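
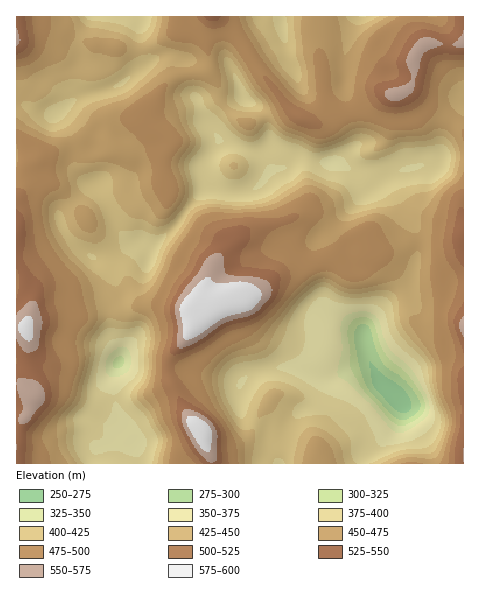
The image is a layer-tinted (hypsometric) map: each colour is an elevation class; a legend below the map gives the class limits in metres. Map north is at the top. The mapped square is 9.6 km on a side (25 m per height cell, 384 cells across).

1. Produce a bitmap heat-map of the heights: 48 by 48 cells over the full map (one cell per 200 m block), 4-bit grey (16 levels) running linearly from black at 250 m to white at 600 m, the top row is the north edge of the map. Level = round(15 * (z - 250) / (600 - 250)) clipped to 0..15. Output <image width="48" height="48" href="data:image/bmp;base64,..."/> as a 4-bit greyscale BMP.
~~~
<image width="48" height="48" href="data:image/bmp;base64,Qk32BAAAAAAAAHYAAAAoAAAAMAAAADAAAAABAAQAAAAAAIAEAAATCwAAEwsAABAAAAAAAAAAAAAAABEREQAiIiIAMzMzAERERABVVVUAZmZmAHd3dwCIiIgAmZmZAKqqqgC7u7sAzMzMAN3d3QDu7u4A////AMuqmHZmZVVoqrzdupd2Z4mZh2ZniZmZvduqmGVVVVVnmr3tupd3d4mZh2ZWZ3d5vNupl2VVVVVnm87tuoh3d4mYd2ZVVVZorMuph2ZVVVVoq9/tuYd3d3iHdmZVRFVnnN26l2ZVVVZ5rO7sl3d3d3d3ZmVUMzRWm93LmHZlVWaJvN3KhmeHd2ZmZlVDISNXm93cuYZlVmiavMupdmeId2ZmZVUyERNYrN7cupdlVniavLqoZWZ4h3ZlVVMhESNpvN3cupdVVWeby6qYZVZ3dmVVVEIREjV5vN3MupdlRFabu6qYZlVmZVVVRDIRI0V5vMzMuqhkM1aLuqqpdmZlVVVVRCESNFZ5q83MuqhlQ1aKu7qpmHd2ZVVVVCEjRVeKq93bqqh1VFaKzcy6qZiHZlVVVCEkVniaq+7bqqh2VVaKve3LqqmHdlVVUyE0V4mqvO7cuqmHZmaKvf/ty7qYdlVVUyI1Z5mqve7cuqqYeIiavf/+3cyphmVVVDNFaJmavd7cuqqYiJmqzv///u3Ll2VVVVVVeImavM3LuqmYiImqve////7cqXZVZmZmeImaq8zLuqmIiIiavO7v//7tupdmeIh3iImqq8zLuqmIeIeJq97u7u7dy6mImamZiImqq8y7qph3d3d5q83t3MzMu6qpqqqpmYmqq8y7qYd3d3Zoqrzd3My7uqqqqqqqmYmqvMu6mHd3dmZnmrvN3Mu6qqqqqqqqqZmqvMuqmHd3dmZmiqvMzMu6qqmaqqqqmZmqvMuph4iIdmZmeKu8zMy7qqmZqqqqmZmqvMupeImYd3d4d5q7zMy7u6qZmaqpmImqvMupeJmXd4iJh4mqqru7u7qpmImZiImavMupiJmHeIiZqHiIiIiZqqqph3d4iIiavLupmYh3eIiaqXZmZmZniaqph2Zmd4iKu7qqqYd3iImqqYZVZlVWeJmYdmVWZ3d4q6qqqYd3iImqqXZWZmZVZnh2ZlVVZmZniqqqmYiIiJmqqXZWd3ZVVmZlVVZmVVVWeaq6qZmZmZmqqXZWd3ZVVWZVVWZmZlVWaKqqqZmZqqqqqYZmZmZVZmZ2Zmd3dmZmeKqpmZmZqaqqqpdlVmZmZ3iZh2d4iHd3eamYiJmZmaqqqodlZ4h2iZqqmYiJmZmImZh3d4mZqqqqqXZmeJmImru6qpmqqqqZmYd2ZniZqqqqmHZniIiJq7uqqqqru6qpmYd3ZneImaqqmHZ3h2aJu6qqqqq8zLupmIiHd3d3eJmqmHZ4hmeaupmqmavN3dypiIiId3d3d3iamIiJhnmrqYmqmavM3dy6mJmIiIiId3eJmZmZhoq6l4mqmau7zNy6mamZiIiIh3d4mZmZd5qph4mqmaq7vN26qrqpmIiIiId4iImZiKqYd4mqmZqrvN3Lu8upmYiZmYiImZmpmqqHd4mpmZqrvN3d3dyqmZmZmHeJqqqqqqmHZ4mZmJmqu83d3duqmYiId2Z5qqqrqqh3Z5mZmImaq7zLzduqmYdmZmZoqqvMupd2Z4mZmHeJqruqvA=="/>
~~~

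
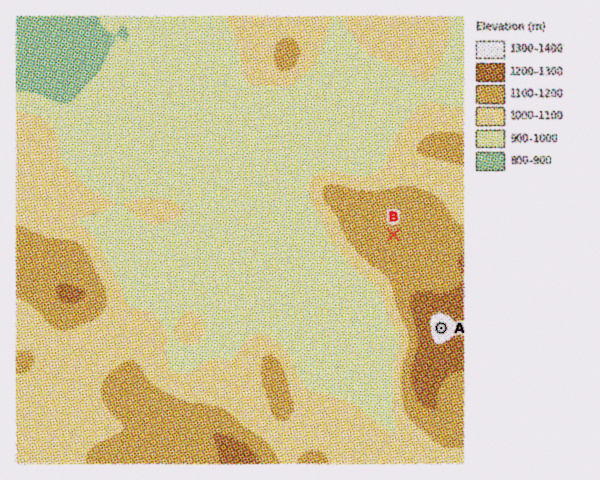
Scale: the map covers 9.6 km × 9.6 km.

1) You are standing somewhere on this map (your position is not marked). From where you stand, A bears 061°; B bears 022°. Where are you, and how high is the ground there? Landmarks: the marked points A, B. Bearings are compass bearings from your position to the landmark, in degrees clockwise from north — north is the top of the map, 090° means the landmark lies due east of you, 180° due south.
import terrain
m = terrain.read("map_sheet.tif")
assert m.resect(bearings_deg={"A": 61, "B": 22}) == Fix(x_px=331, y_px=389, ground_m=960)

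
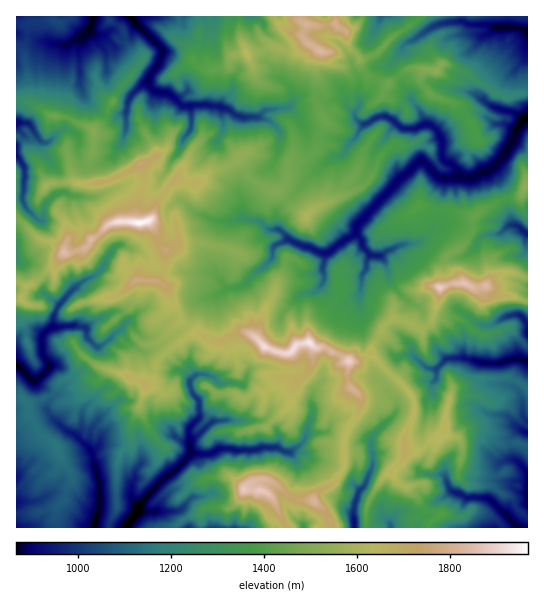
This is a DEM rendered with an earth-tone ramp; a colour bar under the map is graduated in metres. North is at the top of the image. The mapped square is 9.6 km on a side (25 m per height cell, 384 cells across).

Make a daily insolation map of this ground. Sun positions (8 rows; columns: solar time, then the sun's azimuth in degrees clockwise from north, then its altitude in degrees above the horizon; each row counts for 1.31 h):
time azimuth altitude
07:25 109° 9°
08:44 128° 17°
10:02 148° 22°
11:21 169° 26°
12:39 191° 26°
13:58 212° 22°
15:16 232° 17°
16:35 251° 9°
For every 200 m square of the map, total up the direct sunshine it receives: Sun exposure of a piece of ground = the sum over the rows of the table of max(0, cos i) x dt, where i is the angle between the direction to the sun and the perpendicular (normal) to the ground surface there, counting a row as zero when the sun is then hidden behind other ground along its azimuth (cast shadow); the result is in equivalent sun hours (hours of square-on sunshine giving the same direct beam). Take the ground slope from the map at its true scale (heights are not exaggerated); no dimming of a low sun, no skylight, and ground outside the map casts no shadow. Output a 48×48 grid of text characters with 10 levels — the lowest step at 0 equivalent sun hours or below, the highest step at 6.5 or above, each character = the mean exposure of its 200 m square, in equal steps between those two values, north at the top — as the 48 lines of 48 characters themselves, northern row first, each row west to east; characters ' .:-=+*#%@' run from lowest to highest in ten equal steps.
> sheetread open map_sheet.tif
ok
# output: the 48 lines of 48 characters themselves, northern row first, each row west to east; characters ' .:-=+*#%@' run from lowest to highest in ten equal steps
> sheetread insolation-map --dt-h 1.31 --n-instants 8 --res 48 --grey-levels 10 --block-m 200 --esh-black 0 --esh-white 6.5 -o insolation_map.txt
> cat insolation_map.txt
--===*=-+: :: .::.:-.  =:=+:.::.=.   +%+--=*###%
+*#%#+==+=. .+. ::::: ..#+=*###++  .#=  :-::...-
:--++::.:=.  :*-:::--..-.##= .=*: :#.  : .:  .-=
=::....  .:....=::.=-+=*#*%@#*+*.-#: .. .-. ::--
=::...:. ..== .=*=:+#%++%%%@@@*+#*=  . .=: ::--.
:... .:: ::*..*%@####*#**##%#%@**- .**%%*+=::-. 
.      : :*: :+##%@%###+-+#**+***+=+#%=+****:.  
.      ..-.     .###*#%@@#*++++**=+++*#=. .-+++#
#+.     ++ .        -%%+=:=+=--+-%@@==@@%+-::=%%
%%#++.  :  :            :.-++=+:=: :#+=#%#-----=
..##+*+-.  -   : ..     .=-=+*=:  :    :**+=.::.
: :::.++-  :. :  --    ..--==+*..+.  .-.-**==-.:
=  -=:--. . . - -= ..:-+:-=-+#-.--:##@*--%@@+...
:= :+.:.   .=#  =.  =*#*-==+*: -=-*%#:-:.=*=. . 
 -. :     =%*=.-. =+#*+--==+-:--==#-.         ::
 -::=-:-+#*++.=*-++***=::=+-:--==#=.          :-
 -*=-*#*-..::.*####**+++++-::::+%+.  ..       :*
 --.    .    -=-*#****+*#=:.:+%@*.  .--     .+%%
   = ..:.    -.--+*##*###*==%%%*: .:=++++=-+#%##
+  .:  .=##*%+:-----  .=*#%%#%#: .-+**+++=+++=:-
#= .:..-@@@@%+:=-:...-=...#@#*- .+****=-::==:  .
**#=:.=%*--#*+:+++=-.:.-   .=.   **-::::...    .
+*++%%@#:: .+##%*+***++:.-.    .    :::.     .: 
 .=#@@%-.=:..=***+*++#= .=*+..-:.  :::.         
  +#*=: -=-:...-===+*- :.==- .=- .....      .=*+
+#=#:    :*@@%+*+++-: ::=++- .-- :. -=#+#@#+*=-=
+. -. .=+%@%###==-:..  :+-   .-. ::.-#*%%@@@%%%+
@@%--%@@%#%*-=*-...... -:  . ... ..-..=#*+%@@@%%
%@%:*=+=:+===*+=.  ..  .   ..     .+-:-#++=#+  -
#=-    :*::-#++=-.  --            +*%*#%%#*::=#+
*-:==:   .:=-+=+%#++#%*   :-     .*++**#*%#%%@%=
#+.#%*   . .=-*%**##*#%@+=%@@*.  -=+=-*=+==*%%#*
*#:-*#%:  :.:+##*@@%#*%%@@%*****+*-   ::       .
 -. .*=#%+: .=:::.:*%+=-:--#+*#**=+:::        . 
   =*+###@@*==.- :   .-+*+*#===::-=*:.  .:--==+-
- .+=*##+*%#@#*+.+**=:*+**#*=+#%===+*-  :*=-::=+
*=+*####%=-+#@@#=-@%@%***++=+*###*+=+=  =+=+**++
+=:+#+*#*##@#@@%=-+=++*+*##-=**=%*+:-= .==-:-+*+
*+:.-#*+#**%*===.: . .-+#%*:*+-*#+..-+ :+.-====+
+++: .++++**%: :::+**#+*-#=..:=*=:--=-:=#=+*++: 
***+=-:==-**%*=..=.        :+++=..++=-+#@#***##*
****+=-=++#**##:            :==+-.:-#@*%*+*++++*
*=++*=:-++*=+*-.  ..         .=*- :+#=+*=*#+-.-=
=++#+++:+*+=#-.-=+*#-.:-.    .*-..##: .:-#++=**+
**#*+*+-+*=*=:=-#*=***+-=:  -#*. =%@%#%*.:*##=-+
+=--++*-=+==-***:  .#@@@+***--+:.#*%%%+.    :##=
-=++**+==#+::.:.=#@%@%@%#=#%%-::-*##+*+:-.=*--*=
##*++**=+#=: .:*@@@@@@%%%-=+++--++=***+%@@@%%==%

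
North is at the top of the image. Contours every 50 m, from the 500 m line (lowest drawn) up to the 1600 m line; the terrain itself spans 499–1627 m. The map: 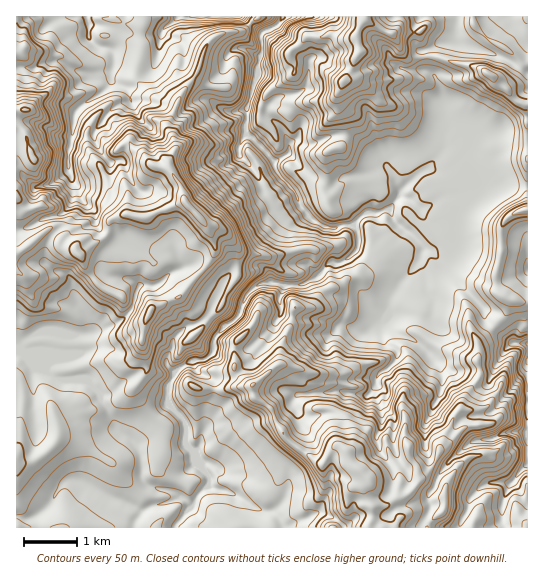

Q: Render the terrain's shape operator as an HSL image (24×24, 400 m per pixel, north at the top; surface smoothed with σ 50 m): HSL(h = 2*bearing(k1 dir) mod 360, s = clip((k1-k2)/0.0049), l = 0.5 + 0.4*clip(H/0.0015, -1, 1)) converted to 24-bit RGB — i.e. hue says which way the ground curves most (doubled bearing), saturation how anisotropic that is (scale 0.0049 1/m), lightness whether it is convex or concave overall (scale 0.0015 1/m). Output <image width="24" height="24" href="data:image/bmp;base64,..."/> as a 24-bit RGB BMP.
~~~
<image width="24" height="24" href="data:image/bmp;base64,Qk32BgAAAAAAADYAAAAoAAAAGAAAABgAAAABABgAAAAAAMAGAAATCwAAEwsAAAAAAAAAAAAAe5lUZX6PmJGIgXiKgn+LX3CHq554OXq3p1uXi52UgYWak3Jbhlh7RZVulrkdqTUVr85vTJ9SulB+4DBjHKl5zpFqLD9vm8OEkJV4V3htho12f21sfGVbbZ1rg5JFjFA3NaVjlWlKh0FQo4eEXn+EkFuSJUOJ1MCXjr95TFWcyZhgHFdu37yCF2hPVjvX2n5goYWEeoFwXGtVeWRojaGRVXOPqniLdLKgj06pVV+fb5CQi4RzgGNzSiZDUOaaj8V/sMy9VEuhv4llE3nT9p2vXzdofoUnAYwwaHuqvouub3ySeaKjhp6dfFaKmJ2GeKtvbDN1l593eHptinVnhylOpfr62W7cotK9RreLhhOJw/Cr9xTOAKZTgWP36dX2GCzWk1+EmoNmhoCdhIlza1tYf3FlgI54W0DBqTyAlYR4dnmNfz2J0PvcMx5Dd8J+sJ5puzzMDQio7fitFTGR7Y+tugDwQboAAB9igVuNjrCDi3CMlnyZl1iXeZFrVr5tWg5BjLVoW3hdkD9dZeOVYsVBU0CsiNe8gsOyvEWZPRFy9vXVBR0u58O6Pq7G7oScIguiYHWRg6J1hGVhg1lvhW9hyp2Pjp9LFC6/1OPzZy7DibPh6d6FWCsrWIYsX3odlp4NC1dLL4q+6tyzIxqTRbdW1XU4+IJLDwChjGtxgnZrfm6VfmOWjomqo3FMht9wAF8eLDMAnivPc+JQ1UKpwrPnmsrelXvYuJXYt2PqA6F40K17VC9TZjMz5+2fB6t8lAydfoFwe32HdXeFW36Dj0l246KTWr/JJQ7/l+2ZAh8x7MePKGdX2cdtbXxHJ2hGh4hHbWdAmjNvr307S1+lRHOj6eWbPSqRmSwAiWtLXWtFe49fYnVVMHhZ3nSv03RlI3BY6qduAEgal9wA481f4KAJlkwoVmwkaXY6XnlgYXRejaVyfV9iRz96q+OJy06LdGHEoshhUpmtXHCNgD9XbcpsBZuK99Tm3o7bRpGB5a26AC8z9OPXACHo5tb1v5fbXHCoaV59bXuAf4p+eXSBVJeOqSM8u5hRj5/Ol8/UeH3AViJceNmTXrtldB1CXYAooaVW2HifOHBf7ZiqADMChnkAHn8A1kk7xHTKeoWjbnt/dYR8d3mDYYiFZlCtvdGOToJlpaVFaSBBXXvLcM+Pd3aSgYWjj4qiWXmNl1Fc1ZJPntNUV0D8e8DzuCN7EKskDmoOuHF6in+Ib4ODhnR5cX54TGFq3bqZXUh8rnPMWHLRiMW0rXTKn1dtdmZYcINUdWJ1gj9ZsuqLpeXXQ110WEV1oLLbqX3gzoLspr02gZWWj1WAdJB1e36AUU9v29SEXE9ujb8sB84ARNLCSxJn6KLJoa7fx5fcXDZp0/jkrtTel16IWkFofZplQwsgxF4POqgJHJgelTJBfauHhnqBfX6AV3eFdofe7p/yFty9+dLeLB9xcyZdc5lOrKA/Z1k5uO+PdsOWhVZUr1dwWUB5fsNtUhNmqsqajm+JiXy1T6eomnBifYd8f4F+dH54P21HiLUxxg0zGIgLIAYtiLpwXNewyCaKXXawzvfKNDlslWBQrl+02sdGdwB6WMPBuK5TW39Ia4N+jWqHbJB7h4N2gn9/f31/eHJ8yXlMjdmov7fgBA0xsuyp+ACoT9/ChqHg97GuSWoxWM82ARtfsABDAK4xtE7G58PiodDISF9jc3dpgoRyd4OCgIJ+fXyAbGyCwNl7ktxxkzojBRo/ve8yOpuK1Oy0MQcX3faT6DHb11ezBQBY4VZL1ChPI3qB1b8ZoXswdUeTb3tYY6Noa32AfH+Afnp6ZXZn06lM9K3iT9OkCgwpsNtRH+FhTg0WWeVR87A2yy+/cy4TABgz5LKRkHK6VzGW3Jl9jcaEgiuNrtvUfaW9WV15fXJ4eF5dYjc9juVxqqNP+a/iOGnUL62dp4o5NT+SYJKu57KyriGmi5LahczaACDZxypCGIlNvEmv5sHEcdC9oag+iUU7UUyNkkx1hkRei9qzb+LMaIQoWI8foCxnaF6RXGWEpaV6O15bW5VH7aiaKFxf6cnAAgwx3c2YIlGzScS/5qiUkrg5cR1s0pAffSx+ar3jyun5nMjthyhEstLhiFTMcmWYhUh0kmVXj5t/MnifqGBp5ZuSvjdGn6MHACpk7djx2j2aL4V1m9Rp5aqPyAh9ILnHKsyEeXY7UTkcr8knVoKstYEvOWxSoplvSTesiYy6oHORL88vDclhKoUP/1gS/4rvFQz/ADUewfIv4g2txjJS7oJmaPTXLRjR3ly3SUV7j9aHfV9ejXCC"/>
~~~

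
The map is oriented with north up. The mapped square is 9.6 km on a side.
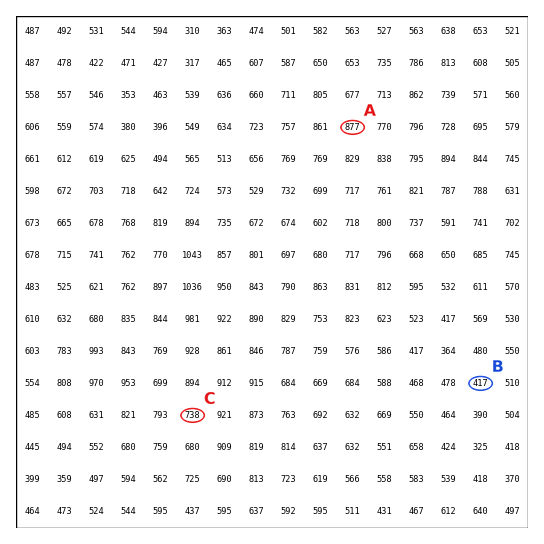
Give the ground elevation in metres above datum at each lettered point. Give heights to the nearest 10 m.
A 880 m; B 420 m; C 740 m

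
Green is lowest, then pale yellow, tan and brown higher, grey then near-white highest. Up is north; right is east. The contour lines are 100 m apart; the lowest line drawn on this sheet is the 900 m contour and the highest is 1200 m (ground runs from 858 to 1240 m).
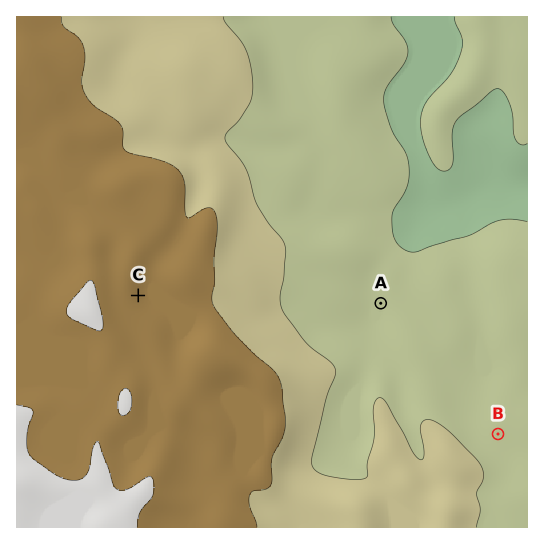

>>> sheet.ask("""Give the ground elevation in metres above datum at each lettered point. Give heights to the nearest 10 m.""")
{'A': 930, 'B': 950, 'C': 1140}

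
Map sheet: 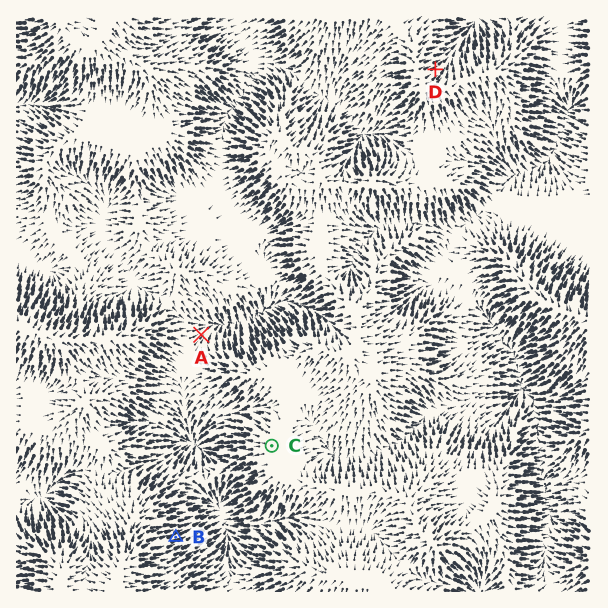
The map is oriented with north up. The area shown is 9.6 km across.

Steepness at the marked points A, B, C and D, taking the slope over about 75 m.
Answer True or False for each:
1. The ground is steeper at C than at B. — False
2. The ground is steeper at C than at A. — False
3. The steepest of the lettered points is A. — False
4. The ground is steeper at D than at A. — True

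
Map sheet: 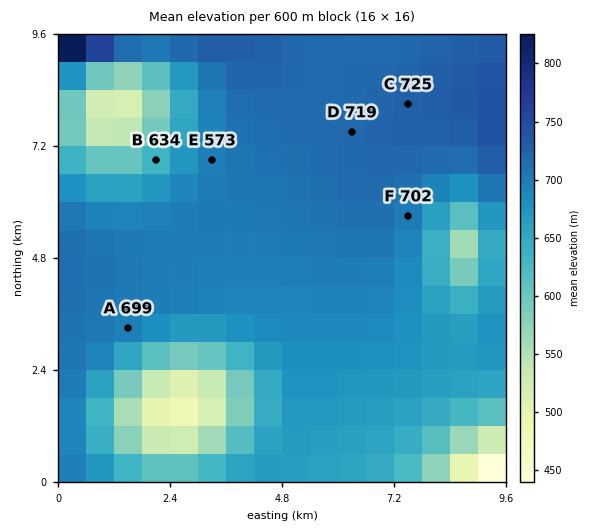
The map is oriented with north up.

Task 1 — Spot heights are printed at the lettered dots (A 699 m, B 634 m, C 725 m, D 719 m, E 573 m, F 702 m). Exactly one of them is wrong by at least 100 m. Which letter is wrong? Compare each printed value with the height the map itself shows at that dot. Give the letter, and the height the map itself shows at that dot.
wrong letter E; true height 698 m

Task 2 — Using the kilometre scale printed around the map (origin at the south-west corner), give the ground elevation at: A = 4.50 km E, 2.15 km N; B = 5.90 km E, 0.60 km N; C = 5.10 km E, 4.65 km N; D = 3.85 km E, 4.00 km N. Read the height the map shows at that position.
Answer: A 650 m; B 660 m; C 700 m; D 695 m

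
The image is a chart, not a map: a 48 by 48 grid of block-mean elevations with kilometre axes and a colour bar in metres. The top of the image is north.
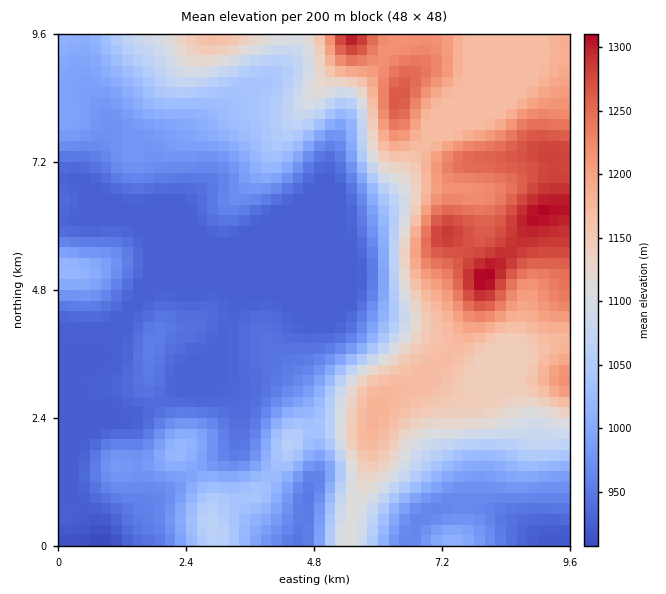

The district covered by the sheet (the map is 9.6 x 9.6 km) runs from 900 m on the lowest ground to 1310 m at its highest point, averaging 1050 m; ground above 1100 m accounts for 30.2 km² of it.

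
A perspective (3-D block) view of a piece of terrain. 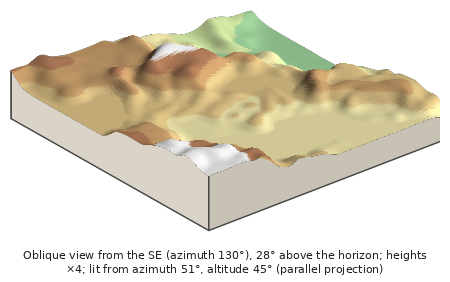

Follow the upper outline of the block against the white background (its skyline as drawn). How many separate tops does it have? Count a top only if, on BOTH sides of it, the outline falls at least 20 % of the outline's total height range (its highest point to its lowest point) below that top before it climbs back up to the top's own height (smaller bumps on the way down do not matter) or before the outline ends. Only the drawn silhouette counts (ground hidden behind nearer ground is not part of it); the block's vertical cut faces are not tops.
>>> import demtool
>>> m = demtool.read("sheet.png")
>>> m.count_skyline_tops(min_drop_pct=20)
1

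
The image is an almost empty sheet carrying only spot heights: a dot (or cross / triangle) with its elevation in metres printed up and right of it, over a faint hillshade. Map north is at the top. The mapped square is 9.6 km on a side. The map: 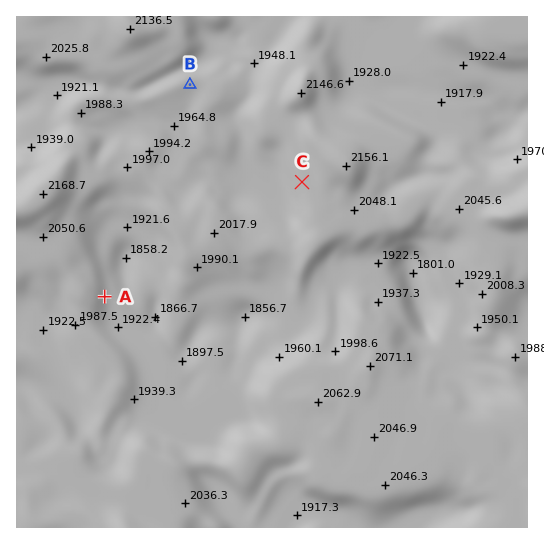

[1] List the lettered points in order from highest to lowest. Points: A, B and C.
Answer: C B A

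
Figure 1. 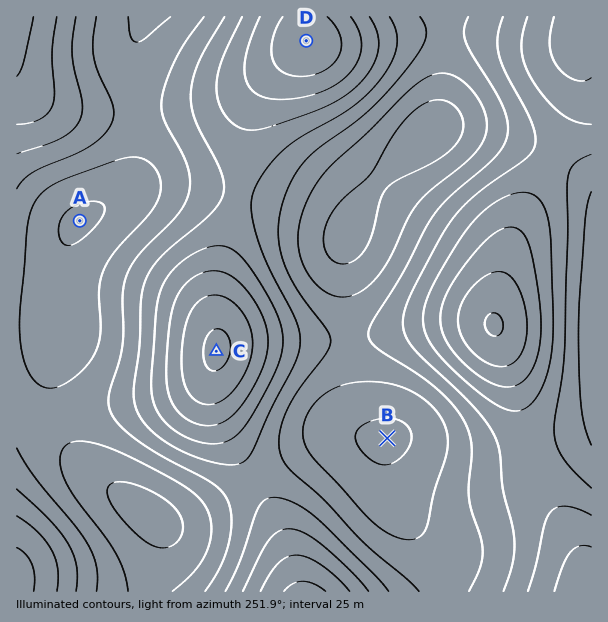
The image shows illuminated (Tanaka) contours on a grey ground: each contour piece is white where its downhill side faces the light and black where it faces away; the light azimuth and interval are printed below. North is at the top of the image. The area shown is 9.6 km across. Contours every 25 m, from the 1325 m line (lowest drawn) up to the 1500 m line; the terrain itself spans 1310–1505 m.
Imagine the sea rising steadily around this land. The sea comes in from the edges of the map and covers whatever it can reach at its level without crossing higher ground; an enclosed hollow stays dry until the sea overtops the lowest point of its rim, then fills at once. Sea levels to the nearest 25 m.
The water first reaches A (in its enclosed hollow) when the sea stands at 1350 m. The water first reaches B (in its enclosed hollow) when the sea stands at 1375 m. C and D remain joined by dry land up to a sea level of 1400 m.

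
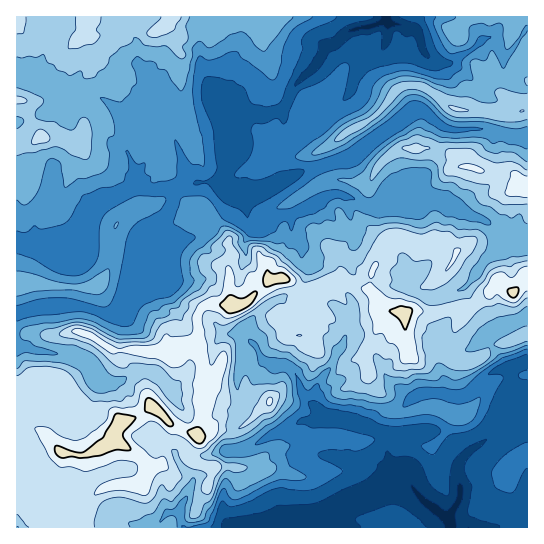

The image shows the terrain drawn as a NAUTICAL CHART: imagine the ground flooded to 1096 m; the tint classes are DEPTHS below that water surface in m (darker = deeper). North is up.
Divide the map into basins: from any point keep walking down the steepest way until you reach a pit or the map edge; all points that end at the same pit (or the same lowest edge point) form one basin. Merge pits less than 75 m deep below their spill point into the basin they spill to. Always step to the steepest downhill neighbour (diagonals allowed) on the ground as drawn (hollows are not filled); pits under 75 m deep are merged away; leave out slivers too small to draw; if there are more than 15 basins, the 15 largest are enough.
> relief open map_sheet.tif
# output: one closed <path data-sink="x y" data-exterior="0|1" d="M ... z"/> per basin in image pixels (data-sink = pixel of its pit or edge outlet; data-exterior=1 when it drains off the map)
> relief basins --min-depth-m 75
<path data-sink="386 21" data-exterior="0" d="M527 16l-510 0-1 414 6 1 7-3 9 1 7 4 17 20 24 2 23-11 6-6 1-9 5-6 16-6 16-10 16 16 28 13 4-14-1-43 3-9 0-13-7-12 3-11 0-23 8-7 35 1 5-2 23-23 15-1 22 10 16-1 11-9 12 1 25 11 12 20 19 2 8-2 27 1 12-4 14 0 3 3 23-16 9-12 16 9 9-11 5-2z"/><path data-sink="447 518" data-exterior="0" d="M341 279l-7 0-8 8-8 2-16-1-13-8-14-1-5 1-23 23-5 2-35-1-5 3-5 8 2 19-3 8 7 15 0 13-3 9 1 43-4 13-24-10-20-18-16 10-16 6-5 6-1 9 10 9 13 6 15 16-11 16-29 0-18 8-6 8-4 10-1 16 443 1 1-247-5 0-9 11-16-9-9 12-23 16-3-3-14 0-12 4-27-1-8 2-19-2-12-20z"/><path data-sink="17 527" data-exterior="1" d="M34 428l-18 3 1 97 66 0 1-13 4-12 7-10 18-8 29 0 11-16-15-16-13-6-10-8-29 16-24-2-19-21z"/>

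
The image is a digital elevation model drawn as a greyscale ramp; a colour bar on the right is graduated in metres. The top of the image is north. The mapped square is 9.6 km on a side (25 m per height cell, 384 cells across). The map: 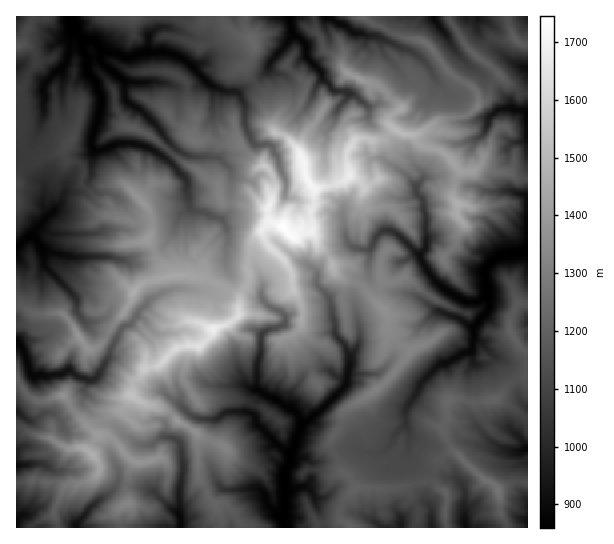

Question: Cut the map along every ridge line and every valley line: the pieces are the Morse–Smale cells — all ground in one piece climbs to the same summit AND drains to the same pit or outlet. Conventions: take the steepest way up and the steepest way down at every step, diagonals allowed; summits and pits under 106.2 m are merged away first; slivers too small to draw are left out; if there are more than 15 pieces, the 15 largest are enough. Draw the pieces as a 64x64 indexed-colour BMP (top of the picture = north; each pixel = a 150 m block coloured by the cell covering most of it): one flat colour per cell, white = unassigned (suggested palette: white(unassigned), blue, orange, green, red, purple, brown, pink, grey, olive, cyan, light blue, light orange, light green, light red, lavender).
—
<image width="64" height="64" href="data:image/bmp;base64,Qk12CAAAAAAAAHYAAAAoAAAAQAAAAEAAAAABAAQAAAAAAAAIAAATCwAAEwsAABAAAAAAAAAA////ALR3HwAOf/8ALKAsACgn1gC9Z5QAS1aMAMJ34wB/f38AIr28AM++FwDox64AeLv/AIrfmACWmP8A1bDFAAAAAAAAAA3d3d3d3d0zMzMzMzMzMAAAAAAAAAAAAAAAAAAAAAAADd3d3d3d3TMzMzMzMzMAAAAAAAAAAAAAAAAAAAAAAAAN3d3Q3d3TMzMzMzMzMzAAAAAAAAAAAAAAAAAAAAAAAADd3QDd3TMzMzMzMzMzMAAAAAAAAAAAAAAAAAAAAAAAAN3QAN3dMzMzMzMzMzMzAAAAAAAAAAAAAAAAAAAAAAAAAAAADdMzMzMzMzMzMzMiIiIiAAAAAAC7AAAAAAAAAAAAAAAN0zMzMzMzMzMzMiIiIiIiAAAAu7u7AAAAAAAAAAAAAA3TMzMzMzMzMzMyIiIiIiYAAAu7u7sAAAAAAAAAAAAADdMzMzMzMzMzMyIiIiImZmAAu7u7uwAAAAAAAAAAAAAN0zMzMzMzMzMzIiIiIiZmZgu7u7u7AAAAAAAAAA3QAN3TMzMzMzMzMzIiIiIiJmZmu7u7AAsAAAAAAAAA3d3d3dMzMzMzMzMzMyIiIiImZma7u7AACwAAAAAAAADd3d3dMzMzMzMzMzMzIiIiIiZma7u7AAu7AAAAAAAAANAADTMzMzMzMzMzMzMyIiIiJmZmu7u7u7sAAAAAD/8AAAAIMzMzMzMzMzMzMzIiIiImZma7u7u7uwAAAAn///8AiIiDMzMzMzMzMzMzMyIiIiZmZru7u7u7AJmQmZ///wiIiIMzMzMzMzMzMzMzMyIiImZmZmZmu7sJmZmZn///+IiIiDMzMzgzMzMzMzMzMiIiZmZmZmZru5mZmZmf///4iIiIiIiIiDMzMzMzMzMzIiImZmZmZmZrmZmZmZn///+IiIiIiIiIMzMzMzMzMzMyIiJmZmZmZmaZmZmZmZ////+IiIiIiIgzMzMzMzMzMzMiIiZmZmZmZpmZmZmZmf////iIiIiIiDMzMzMzMzMzMzIiIiZiImZmmZmZmZSZ////7oiIiIiIgzMzMzMzMzMzMiIiIiImZmCZmZmZREmf//7u7u6IiIiDMzMzMzMzMzMiIiIiImZmAJmZmZlERJ//7u7u7uiIiIMzMzMzMzMzMiIiIiImZmYAmZmZlEREmf7u7u7u7oiIiIMzMzMzMzMiIiIiIiJmZgCZmZlERERJHu7u7u7u7oiIgzMzMzMzMyIiIiIiImZmAJREREREREQR7u7u7u7uiIgzMzMzMzMzIiIiIiIiJmYARERERERERBEe7u7u7u6IgzMzMzMzMzIiIiIiIiImZmZEREREREREQREe7u7u7oiDMzMzMzMzIiIiIiIiIiZmZkREREREREREERERERHu4zMzMzMzMzIiIiIiIiIiJmZmREREREREREREQRERERETMzMzMzMiIiIiIiIiIiImZmZERERERERERERBERERERMzMzMzMyIiIiIiIiIiIiZmZkRERERERERERBEREREREzMzMzMyIiIiIiIiIiIiImZmRERERERERERBERERERETMzMzMzIiIiIiIiIiIiIiIiZEREREREREREEREREREREzMzMzIiIiIiIiIiIiIiIiIkREREREREREQRERERERERMzMzIiIiIiIiIiIiIiIiIiRERERERERERBEREREREREzEREiIiIiIiIiIiIiIiIiJEREREREREERERERERERERERESIiIiIiIiIiIiIiIiIkRERERERBERERERERERERERERIiIiIiIiIiIiIiIiIiREREREREEREREREREREREREREiIiIiIiIiIiIiIiIiJERERERBERERERERERERERERESIiIiIiIiIiIiIiIiIkRERERBERERERERERERERERERUiIiIiIiIiIiIiIiIiRERERBERERERERERERERERERVVVSIiIiIiIiIiIiIiIUREREERERERERERERERERERFVVVUiIiIiIiIiIiIqqhREREQREREREREREREREREREVVVUiIiIiIiIiqqqqqqERFEERERERERERERERERERERVVVSIiIiIiIiqqqqqqoRERERERERERERERERERERERVVVVUiIiIiIqqqqqqqqhERERERERERERERERERERERVVVVVSIiIiKqqqqqqqqqEREREREREREREREREREREVVVVVVVVVVSd3qqqqqqqqoRERERERERERERERERERERVVVVVVVVVVd3d6qqqqqqqhERERERERERERERERERERFVVVVVVVVVV3d3d3eqqqqqERERERERERERERERERERFVVVVVVVVVVVd3d3d3qqqqoREREREREREREREREREREVVVVVVVVVVVd3d3d3d6qqqhERERERERERERERERERERVVVVVVVVVVd3d3d3dwCqqgERERERERERERERERzMzBVVVVVVVVVVd3d3d3dwAAqgARERERERERERERERzMzMAFVVVVVVV3d3d3d3dwAAAAABERERERERERERERzMzMwABVVVVVV3d3d3d3dwAAAAAAERERERERERERERzMzMzAAFVVVVV3d3d3d3dwAAAAAAARERERERERERHMzMzMzMwABVVVV3d3d3d3dwAAAAAAAAERERERERERHMzMzMzMzAAAVVV3d3d3d3dwAAAAAAAAAREREREREREczMzMzMzAAABVVXd3d3d3AAAAAAAAAAAAERERERERERHMzMzMzMAAAFVXd3d3dwAAAAAAAAAAAAAREREREREREczMzMzMwAAAVVd3d3cAAAAAAAAAAAAA"/>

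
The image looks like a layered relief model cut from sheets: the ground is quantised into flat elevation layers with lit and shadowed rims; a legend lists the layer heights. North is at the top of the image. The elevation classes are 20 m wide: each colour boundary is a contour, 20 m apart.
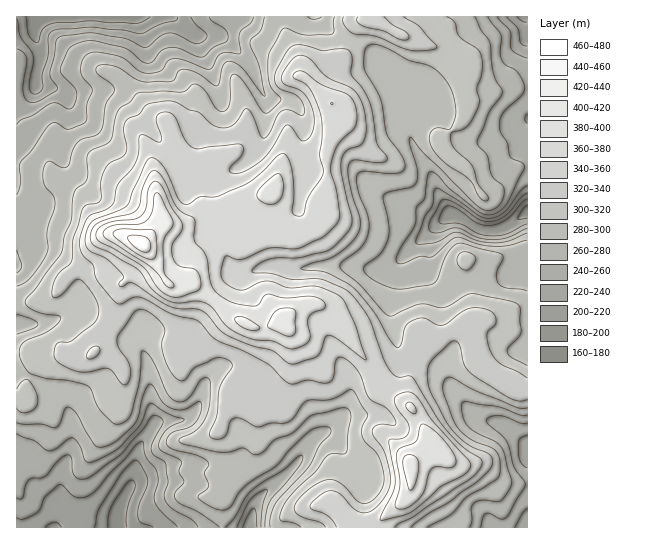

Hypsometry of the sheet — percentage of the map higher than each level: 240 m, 90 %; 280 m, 72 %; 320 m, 39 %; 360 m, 14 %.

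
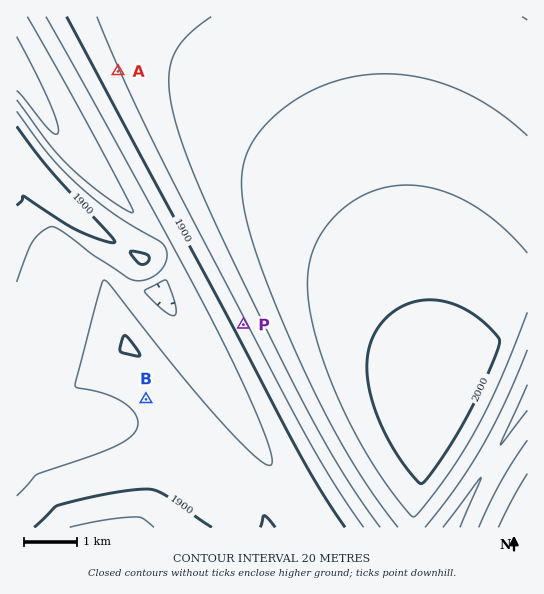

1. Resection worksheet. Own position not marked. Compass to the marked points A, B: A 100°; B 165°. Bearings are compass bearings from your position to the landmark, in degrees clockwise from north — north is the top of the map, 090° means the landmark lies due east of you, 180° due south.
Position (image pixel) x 55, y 60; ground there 1865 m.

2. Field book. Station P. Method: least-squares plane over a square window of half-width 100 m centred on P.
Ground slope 4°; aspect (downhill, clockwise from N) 242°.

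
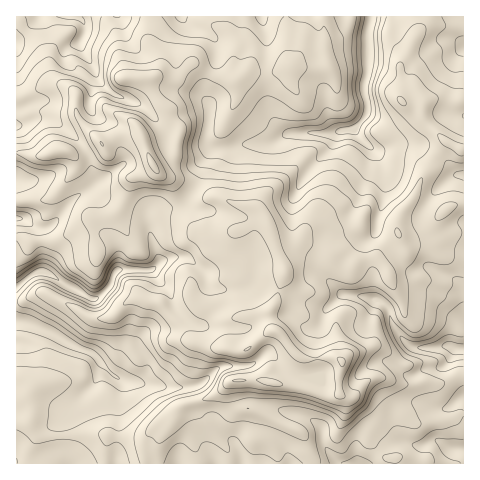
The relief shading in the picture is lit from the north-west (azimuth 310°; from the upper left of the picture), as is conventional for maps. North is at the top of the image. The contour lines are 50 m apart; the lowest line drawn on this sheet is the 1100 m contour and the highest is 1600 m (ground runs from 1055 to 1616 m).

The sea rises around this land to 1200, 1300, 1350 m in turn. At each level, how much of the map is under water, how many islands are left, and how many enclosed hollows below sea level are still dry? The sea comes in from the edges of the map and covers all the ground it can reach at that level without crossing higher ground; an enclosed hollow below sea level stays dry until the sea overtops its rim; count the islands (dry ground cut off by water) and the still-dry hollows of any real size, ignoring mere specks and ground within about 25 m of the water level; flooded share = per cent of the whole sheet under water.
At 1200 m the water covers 13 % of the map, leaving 0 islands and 0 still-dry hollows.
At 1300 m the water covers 40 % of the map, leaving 0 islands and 0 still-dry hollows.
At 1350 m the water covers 58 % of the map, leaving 0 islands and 0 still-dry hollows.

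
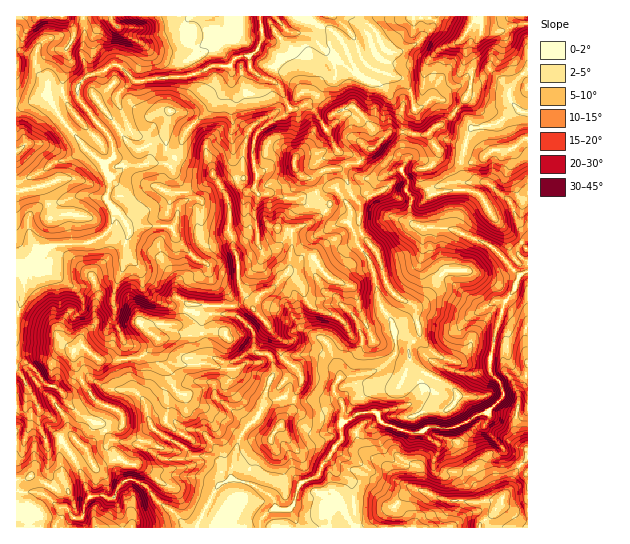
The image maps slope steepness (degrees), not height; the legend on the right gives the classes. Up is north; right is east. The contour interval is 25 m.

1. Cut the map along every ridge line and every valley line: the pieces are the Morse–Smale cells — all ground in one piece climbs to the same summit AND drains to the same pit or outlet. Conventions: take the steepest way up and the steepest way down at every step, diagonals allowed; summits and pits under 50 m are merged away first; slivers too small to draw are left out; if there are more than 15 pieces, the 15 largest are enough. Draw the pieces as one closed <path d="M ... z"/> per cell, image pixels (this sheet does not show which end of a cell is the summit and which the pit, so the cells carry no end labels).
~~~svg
<path d="M457 109l-8 10-23 16-23-3 0 17 2 14-4 6-20 8-14 14-16 4-5 8-11-15-8 0-11 5 3 6 8 4 2 3-8 10-12 8-15 5-2 5 21 2 32-15 4 2 3 4 5 16-11 5-9 11-18 10-3 8 8 14 9 4 20 20 6 10 4 17-8 11-12 8-4 12-4-6-17-12-24 1-13 15-7 2-3 5-7 19-1 8 22-9 17 5 12-2 24 0 5 6-1 16 7-1 9-7 17-1 8 12 28 9 11-1 8-5 23 1 25-13 8-2 17-16-3-15-8-7-3-5 8-42 10 6 0 17 4 14 10 10 7 0 0-138-7-7-8-23-6-8-20-16-20 0-3-4-4-14 5-23 7-15-5-9z"/><path d="M323 16l-132 0-6 9 0 12 3 5 6 5 12-3 6-5 3-12 2 11 18 21-6 8-16-2-8 6-16 5-54 5-14-14-7-3-12 8-15 4-8 9 0 14 29 35 4 8 1 16-8 5 0 7 4 5 0 15-2 11 14 14 8 13 21-3 20 2 10 16 13 13 12-9 8-2 28-12 4-4-1-30 1-4 10-8 2-9-4-16 0-19 4-10 14-12 12-5 7-8 5 1 11-5 11 10 9 15 18-14-8-22-1-27-8-13-16-18 8-9z"/><path d="M498 328l-3 6-6 36 3 5 8 7 3 15-17 16-8 2-25 13-23-1-8 5-7 1-32-9-8-12-20 3-14 8 0 16-20 27-2 9-19 8-8 24-3 2-14-1-5 3-7 6-3 10 267 1 1-151-7-2-10-10-4-14 0-17z"/><path d="M115 211l-3 15-9 10-18 8-31 1-9 4-6 10-13 5-10 1 0 92 14 8 17 20 12 4 8 13 16 15 19 8 3 6 14-3 4-3 0-8-5-6-20-8-6-6-9-14-8-18-2-14 6-4 4 0 16 13 24 0 5-2-4-17-9-19-2-17 0-11 11-28 2-17 15 25 3 16 10 10 32 11 3-7 22 3 21-2-3-11-17-15-4-13-13-7-15-16-10-16-20-2-21 3-8-13z"/><path d="M197 429l-11 0-7 12 0 2 13 12-5 4-25 0-23-14-26-5-8-9-19 18-13-12-10 4-3 5 0 17 1 12 7 15-15-2-22-12-4 3-10 1-1 47 243 1 4-11 13-10-3-9-22-14-25-7-5-6-1-18-15-20z"/><path d="M190 311l-5 2-7 11-20 1-5 5 0 4 6 5-2 3-16 15-13 2 3 26 1 4 12 12 4 17 7 13 23 13 8-15 11 0 6 3 17 21 1 18 5 6 4 2 7-36 7-13 12-11 7-12 1-10 9-23 0-9-4-10-12-3-8 0-19 11-7 0-14-7-8-25 0-8 6-8z"/><path d="M49 97l-7 0-16 8-10 2 1 157 9 0 13-5 6-10 9-4 36-2 13-7 6-6 6-13 0-7-8-9 2-11 0-15-4-5 0-5-22-19-22-27z"/><path d="M346 221l-9 3-19 11-25 0-4 35-18 19-9 4-5 5-4 10-7-4-14 2 0 7 21 18 2 19 3 3 8 0 5 4 3 16 7-2 13-15 5-1 19 0 17 12 4 6 4-12 12-8 6-7 2-8-7-19-23-24-9-4-8-14 3-8 18-10 9-11 11-5-5-16z"/><path d="M286 396l-21 8-9 15-12 11-7 13-6 28 0 8 20 5 20 12 7 13 13-1 9-25 19-8 2-9 20-27-1-13 3-4 0-17-5-6-24 0-12 2z"/><path d="M190 16l-105 0 0 15-4 22 7 21 14-2 13-8 20 17 7 0 47-5 16-5 8-6 16 2 6-8-18-21-2-11-3 12-6 5-12 3-6-5-3-5 0-12z"/><path d="M334 16l-9 0-14 19 16 18 8 13 1 27 8 20-1 4-16 13 9 19 9 8 2 5 7 2 5-1 6-9 25-22 12 0 3-13 10-10-8-26-8-6-20-5-10-5-6-6-11-27z"/><path d="M475 16l-38 0-4 10-15 17-19 9-10 0-4-3-9-18-19-15-22 1 17 17 11 27 6 6 10 5 20 5 8 6 8 26 19-12 15 6 8 6 8-10 6-12 1-18-7-14-2-17 12-17z"/><path d="M17 357l-1 122 11 0 4-3 22 12 13 1-6-26 1-20 12-6 13 12 18-18 0-2-2-4-19-8-16-15-8-13-12-4-17-20z"/><path d="M306 104l-11 5-5-1-7 8-12 5-14 12-4 10 0 19 4 12-2 16 4 5 15-2 13 6 10 0 18-6-2-10-4-6 4 0 13-8 16-1 6-5-3-6-9-8-19-35z"/><path d="M527 16l-50 0-14 22 2 17 7 14 0 9-3 13-12 19 10 8 6 10 24-4 22-14-10-12 0-8 19-20z"/>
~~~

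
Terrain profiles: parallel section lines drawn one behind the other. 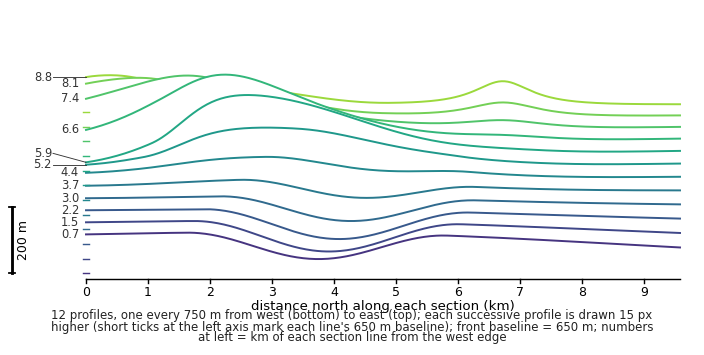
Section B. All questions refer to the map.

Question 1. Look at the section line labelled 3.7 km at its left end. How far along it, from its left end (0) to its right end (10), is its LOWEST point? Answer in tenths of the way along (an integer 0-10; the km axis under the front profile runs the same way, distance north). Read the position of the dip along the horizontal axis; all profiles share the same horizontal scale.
5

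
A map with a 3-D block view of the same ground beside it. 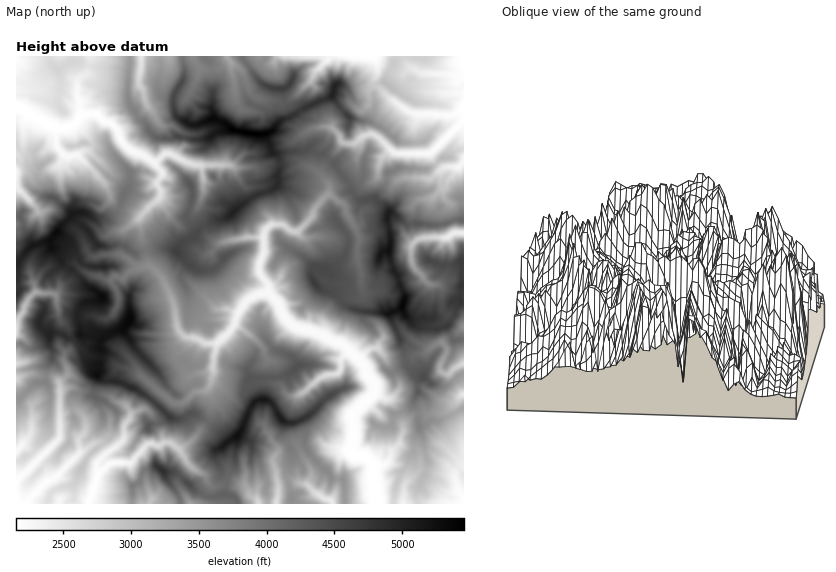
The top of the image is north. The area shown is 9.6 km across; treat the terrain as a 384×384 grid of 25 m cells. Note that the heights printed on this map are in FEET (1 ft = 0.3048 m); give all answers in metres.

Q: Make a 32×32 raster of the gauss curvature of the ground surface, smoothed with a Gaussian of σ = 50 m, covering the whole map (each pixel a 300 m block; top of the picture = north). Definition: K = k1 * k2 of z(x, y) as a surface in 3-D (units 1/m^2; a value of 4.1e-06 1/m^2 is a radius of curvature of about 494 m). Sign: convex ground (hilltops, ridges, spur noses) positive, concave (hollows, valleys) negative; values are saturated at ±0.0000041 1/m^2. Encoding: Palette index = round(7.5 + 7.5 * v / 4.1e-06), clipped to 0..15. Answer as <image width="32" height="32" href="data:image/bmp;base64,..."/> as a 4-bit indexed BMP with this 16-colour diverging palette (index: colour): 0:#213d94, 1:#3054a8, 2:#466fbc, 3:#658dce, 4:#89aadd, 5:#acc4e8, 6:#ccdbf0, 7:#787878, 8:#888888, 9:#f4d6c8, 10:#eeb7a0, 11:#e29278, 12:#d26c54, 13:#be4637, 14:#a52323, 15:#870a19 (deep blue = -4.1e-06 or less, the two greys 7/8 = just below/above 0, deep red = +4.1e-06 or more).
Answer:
<image width="32" height="32" href="data:image/bmp;base64,Qk12AgAAAAAAAHYAAAAoAAAAIAAAACAAAAABAAQAAAAAAAACAAATCwAAEwsAABAAAAAAAAAAlD0hAKhUMAC8b0YAzo1lAN2qiQDoxKwA8NvMAHh4eACIiIgAyNb0AKC37gB4kuIAVGzSADdGvgAjI6UAGQqHAHeKh3dKd5GNaH+Ni4hoSYeHh3dndJDyUZSQlHmHhqeIeEXqWPf11UlWeJacJ4V3h7O4szdMrJnG1+h0mniYh3e4e2RPBkcnqkc0SZUrh1eYaZS6hY8Hg2hsiUZnj0zGiYaFd21debWILGmIfifwJ1ebemqIgX1GeX8y9rd2lsdqeb8zJdh1aldzOEefdKk7MIQIj4aphmbXiHh/wXfjiPe3ZndnSYd/N4inioJ2gWeoVMg3aml2wMaFKJZoiH1lm7uElkSJZr71aXmHiI1yl6cLdlaK54eGdHuU+Hhw9Elg8veH94p3ZnmISSdWmJ93Xa9kh6CmeIdmkWd+eIegd3qChQrGRnaYh3XoiId0mSxyV3dFioZ5ealYhjh3jRZfSoWoipRkenc59KhHd3fX2r8ZmGapJ3ljaHm0SodnJYiU75SrVveWZo93jK3oZ/NmfODAuaJ1p0OYZ3VzNoZmqWj1mHeJrmbmN3TFh6lIZ2pLYYl1Z6sV9saHqHdmeXprqWf2x5eWCYW9ZieIWUcdgqxtSpGHivish2Z3eGZ/ejp1h1aTqYtnGieLp4Zf00ycdnd5ZYcmeehpinNojxCHh1WIeXd4q2dpeqdjdBCYupeWeHiId4dYiJhoglj4cmd4h3eHeYh5fHZVeL+c23SXiHiHh6V4iHVaaUk3kHV5l5p4"/>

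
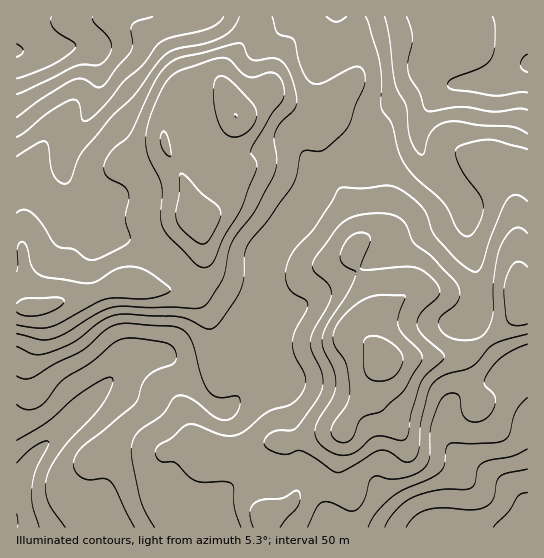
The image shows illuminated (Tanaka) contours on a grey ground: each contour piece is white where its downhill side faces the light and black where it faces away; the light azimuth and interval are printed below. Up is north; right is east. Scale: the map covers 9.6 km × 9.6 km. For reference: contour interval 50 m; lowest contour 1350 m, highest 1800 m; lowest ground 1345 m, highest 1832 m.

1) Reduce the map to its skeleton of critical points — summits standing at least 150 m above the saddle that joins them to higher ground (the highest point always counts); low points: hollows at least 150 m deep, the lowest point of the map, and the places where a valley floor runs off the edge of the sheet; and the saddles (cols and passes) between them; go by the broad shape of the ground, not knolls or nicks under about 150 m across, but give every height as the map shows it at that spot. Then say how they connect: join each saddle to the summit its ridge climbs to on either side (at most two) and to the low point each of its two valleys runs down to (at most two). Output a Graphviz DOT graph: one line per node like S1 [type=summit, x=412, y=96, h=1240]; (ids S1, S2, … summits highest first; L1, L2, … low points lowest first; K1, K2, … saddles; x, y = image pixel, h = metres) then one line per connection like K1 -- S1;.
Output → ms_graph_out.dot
graph terrain {
  S1 [type=summit, x=382, y=361, h=1832];
  S2 [type=summit, x=235, y=115, h=1800];
  L1 [type=low, x=527, y=65, h=1345];
  L2 [type=low, x=17, y=51, h=1347];
  L3 [type=low, x=17, y=522, h=1348];
  L4 [type=low, x=527, y=527, h=1353];
  K1 [type=saddle, x=193, y=277, h=1686];
  K2 [type=saddle, x=486, y=341, h=1658];
  K3 [type=saddle, x=298, y=470, h=1640];
  K4 [type=saddle, x=325, y=165, h=1597];
  K1 -- S2;
  K1 -- L2;
  K1 -- L3;
  K2 -- S1;
  K2 -- L1;
  K2 -- L4;
  K3 -- S1;
  K3 -- L3;
  K3 -- L4;
  K4 -- S1;
  K4 -- S2;
  K4 -- L1;
  K4 -- L3;
}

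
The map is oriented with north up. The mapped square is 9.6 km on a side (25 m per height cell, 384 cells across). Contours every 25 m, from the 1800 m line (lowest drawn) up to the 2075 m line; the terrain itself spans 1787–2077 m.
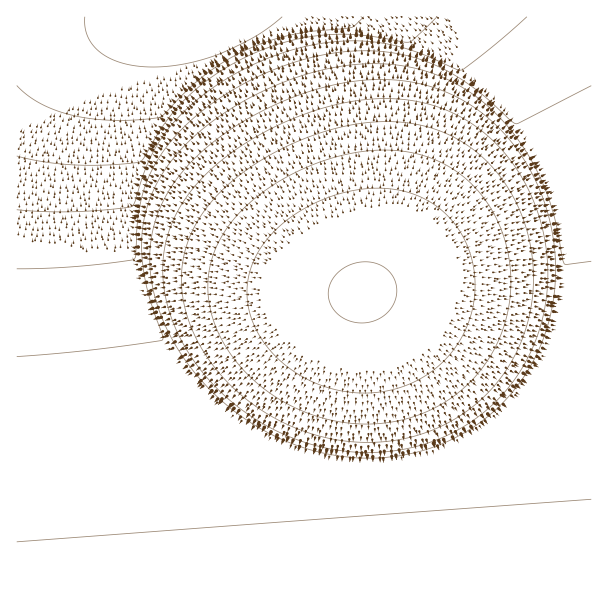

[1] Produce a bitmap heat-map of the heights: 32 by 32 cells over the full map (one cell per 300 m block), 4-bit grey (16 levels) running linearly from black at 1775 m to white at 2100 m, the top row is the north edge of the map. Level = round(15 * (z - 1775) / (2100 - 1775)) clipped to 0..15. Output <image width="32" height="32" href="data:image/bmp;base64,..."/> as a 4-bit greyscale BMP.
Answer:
<image width="32" height="32" href="data:image/bmp;base64,Qk12AgAAAAAAAHYAAAAoAAAAIAAAACAAAAABAAQAAAAAAAACAAATCwAAEwsAABAAAAAAAAAAAAAAABEREQAiIiIAMzMzAERERABVVVUAZmZmAHd3dwCIiIgAmZmZAKqqqgC7u7sAzMzMAN3d3QDu7u4A////AIiIiIiIiIiIiIiIiIiIiIiIiIiIiIiIiIiIiIiIiIiIiIiIiIiIiIiIiIiIiIiIiIiIiIiIiIiIiIiIiIiIiIiIiIiIiIiIiIiIiIiIiIiIiIiIiIiIiIiIiIiIiIiIiIiIiIiIiIiIiIiIiIiIiIiIiIiIiIiIiIiJiIiIiIiIiIiIiIiIiImqu7qpiIiIiHd3d3iIiImru8zLu6mIiIh3d3d3d3irvMzMzMy6mIiId3d3d3eKvMzd3d3cy6mIiHd3d3d4q8zN3d3d3cy6h3d3d3d3ebvM3d3u7d3cy5h3d3d3d4q8zd3u7u7d3Muod2Zmd3eavM3d7u7u7d3LqXdmZmZnm7zd3u7u7u3dy7l3ZmZmaKu83d3u7u7t3cy5d2ZmZmirvM3d7u7u7d3LuXdVVVVomrzN3d7u7t3cy6l3VVVVWJq7zN3d3d3d3Muod0RERVeZq7zM3d3d3cy7qHdERERGiaq7zMzd3czMupdmRERERXiaq7vMzMzMu6qGZjMzMzRniZqru7zMu7qpdmYzMzMzVniZqqu7u7qql2ZmMiIiIjVniJmaqqqqmXZmZiIiIiIjVneIiZmZmYdlZmYiIiEREjRWd3iIiIdlVVVmIiERERESRFZmd3ZlRVVVViIRERERERI0RVVERERVVVUiEREREREREiIjMzRERVVV"/>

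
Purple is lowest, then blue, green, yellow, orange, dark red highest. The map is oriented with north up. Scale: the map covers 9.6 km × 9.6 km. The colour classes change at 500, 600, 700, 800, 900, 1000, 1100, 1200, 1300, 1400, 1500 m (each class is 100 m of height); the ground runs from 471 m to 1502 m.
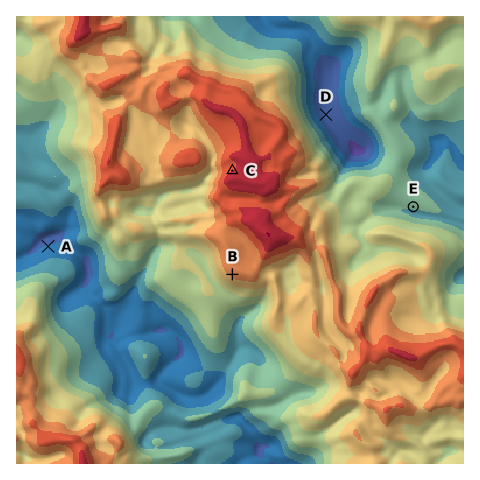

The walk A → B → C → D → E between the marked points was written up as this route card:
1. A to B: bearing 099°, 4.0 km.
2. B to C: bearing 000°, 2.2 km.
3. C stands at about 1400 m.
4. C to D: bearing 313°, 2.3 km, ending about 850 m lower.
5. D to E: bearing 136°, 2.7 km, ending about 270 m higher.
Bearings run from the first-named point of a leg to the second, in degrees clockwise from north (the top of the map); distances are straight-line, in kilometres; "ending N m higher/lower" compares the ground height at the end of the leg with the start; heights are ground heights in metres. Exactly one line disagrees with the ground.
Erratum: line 4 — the bearing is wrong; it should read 59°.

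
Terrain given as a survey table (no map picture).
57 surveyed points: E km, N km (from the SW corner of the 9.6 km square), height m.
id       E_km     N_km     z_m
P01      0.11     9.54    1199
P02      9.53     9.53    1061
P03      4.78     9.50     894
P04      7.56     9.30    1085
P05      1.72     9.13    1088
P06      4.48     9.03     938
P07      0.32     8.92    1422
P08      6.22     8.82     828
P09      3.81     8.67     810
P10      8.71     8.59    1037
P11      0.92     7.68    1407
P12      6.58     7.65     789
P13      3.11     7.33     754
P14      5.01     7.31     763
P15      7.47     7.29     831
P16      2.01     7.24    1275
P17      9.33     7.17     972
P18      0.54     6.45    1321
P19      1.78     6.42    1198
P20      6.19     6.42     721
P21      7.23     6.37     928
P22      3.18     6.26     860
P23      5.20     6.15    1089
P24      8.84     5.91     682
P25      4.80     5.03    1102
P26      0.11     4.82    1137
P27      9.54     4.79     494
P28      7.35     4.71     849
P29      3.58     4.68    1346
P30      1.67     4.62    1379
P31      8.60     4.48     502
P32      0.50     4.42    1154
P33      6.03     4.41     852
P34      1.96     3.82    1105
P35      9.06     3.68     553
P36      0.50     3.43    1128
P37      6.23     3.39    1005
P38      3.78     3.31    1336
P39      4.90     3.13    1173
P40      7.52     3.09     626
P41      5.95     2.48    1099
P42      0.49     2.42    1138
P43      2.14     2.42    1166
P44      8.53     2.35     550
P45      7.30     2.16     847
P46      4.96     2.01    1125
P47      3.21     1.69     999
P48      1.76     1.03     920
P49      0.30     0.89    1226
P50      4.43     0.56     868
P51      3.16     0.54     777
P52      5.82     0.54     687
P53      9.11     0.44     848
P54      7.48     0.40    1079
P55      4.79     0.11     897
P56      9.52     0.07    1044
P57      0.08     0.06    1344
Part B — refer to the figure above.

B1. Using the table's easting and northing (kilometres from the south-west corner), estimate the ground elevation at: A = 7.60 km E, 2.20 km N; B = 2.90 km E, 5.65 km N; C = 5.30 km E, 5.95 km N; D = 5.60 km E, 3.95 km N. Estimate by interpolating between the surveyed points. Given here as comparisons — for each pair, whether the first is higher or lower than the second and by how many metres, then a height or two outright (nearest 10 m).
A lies lower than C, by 380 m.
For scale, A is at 790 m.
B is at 970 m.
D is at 1000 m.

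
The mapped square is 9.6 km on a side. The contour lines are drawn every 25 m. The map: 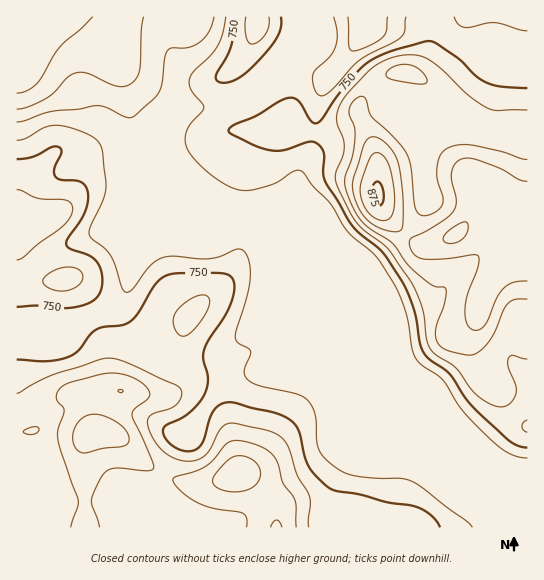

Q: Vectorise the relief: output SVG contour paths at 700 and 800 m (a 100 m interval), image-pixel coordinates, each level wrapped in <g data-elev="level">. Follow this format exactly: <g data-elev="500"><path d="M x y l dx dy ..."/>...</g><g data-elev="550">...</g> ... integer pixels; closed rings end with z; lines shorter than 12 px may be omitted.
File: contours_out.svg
<g data-elev="700"><path d="M214 17l-5 15-10 10-10 5-18 1-4 3-2 7-3 24-3 10-6 7-20 18-7 0-20-10-9-1-19 3-28 3-25 9-8 1"/><path d="M388 17l-1 13-4 7-12 8-17 6-3-1-2-4-1-29"/></g><g data-elev="800"><path d="M100 527l-9-26 6-15 8-13 9-5 33 3 5-1 2-3-3-9-19-43 3-6 13-11 1-7-5-6-7-6-19-6-16 1-31 8-10 5-4 7 0 7 7 9-6 20 0 12 20 59 0 6-7 20"/><path d="M296 527l-1-26-12-19-6-21-7-9-12-7-17-4-11 1-5 3-11 14-8 7-9 5-23 7-1 4 5 7 19 13 16 6 25 4 6 2 3 5-1 8"/><path d="M26 434l8 0 4-3 1-2-4-2-8 2-4 2z"/><path d="M527 159l-26-8-30-6-13 0-11 3-7 7-3 14 1 12 5 17-1 7-8 8-7 2-5 0-4-2-3-6-4-41-7-16-13-15-19-18-7-20-4-1-4 2-7 9-1 7 5 12 1 9-2 20-8 24 3 16 8 18 9 11 27 19 17 23 16 14 9 6 9 1 3 2-1 14-9 27 0 8 3 7 7 5 15 4 9 1 7-2 8-6 6-9 16-34 8-5 12 0"/><path d="M413 83l10 1 3-1 1-2-4-8-9-7-8-2-8 1-8 4-4 4 1 4 3 2z"/></g>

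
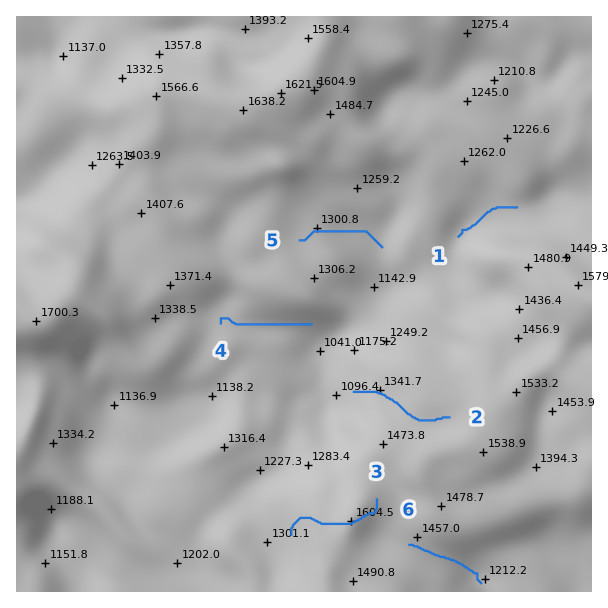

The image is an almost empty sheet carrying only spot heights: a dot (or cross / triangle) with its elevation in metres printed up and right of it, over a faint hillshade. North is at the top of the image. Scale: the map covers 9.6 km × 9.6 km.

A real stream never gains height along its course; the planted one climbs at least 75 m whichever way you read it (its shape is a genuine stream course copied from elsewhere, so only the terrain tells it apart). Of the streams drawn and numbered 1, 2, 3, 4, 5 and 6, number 3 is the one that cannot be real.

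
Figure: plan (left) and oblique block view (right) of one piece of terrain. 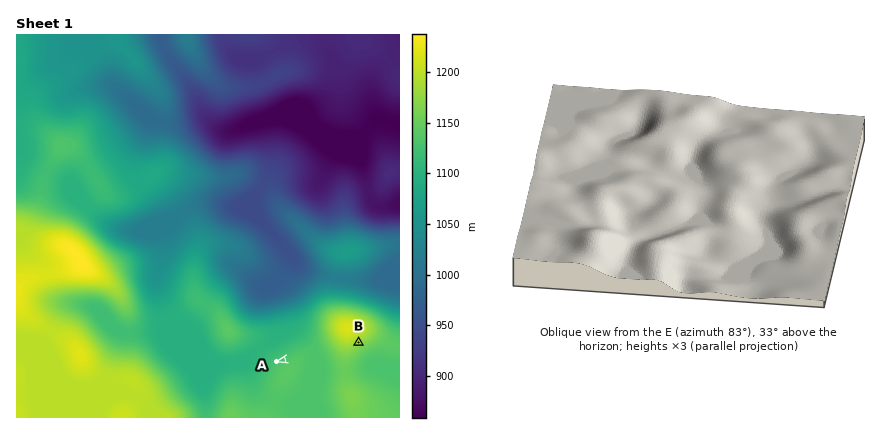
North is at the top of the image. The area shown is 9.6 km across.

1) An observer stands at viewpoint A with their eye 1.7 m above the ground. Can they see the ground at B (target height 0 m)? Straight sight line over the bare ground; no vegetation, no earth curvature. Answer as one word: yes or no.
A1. no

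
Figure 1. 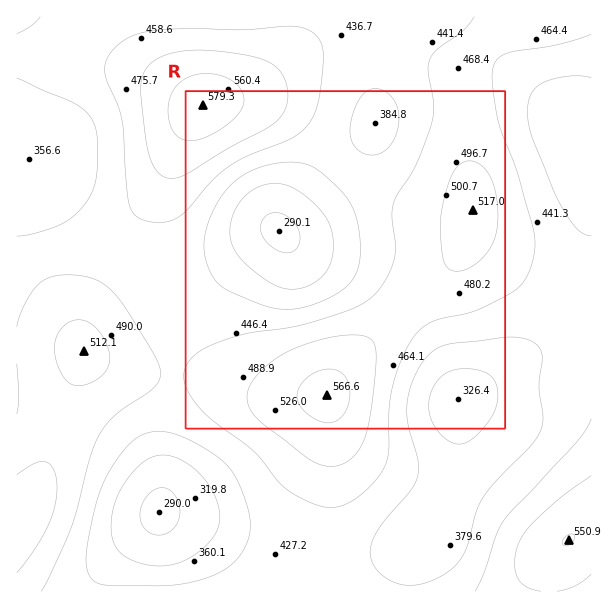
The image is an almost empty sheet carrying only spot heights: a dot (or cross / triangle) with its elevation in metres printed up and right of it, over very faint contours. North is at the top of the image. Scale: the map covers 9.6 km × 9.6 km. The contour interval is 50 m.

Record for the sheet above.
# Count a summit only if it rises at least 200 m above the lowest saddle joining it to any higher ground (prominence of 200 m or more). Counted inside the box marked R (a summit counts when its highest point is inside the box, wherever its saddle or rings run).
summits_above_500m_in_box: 1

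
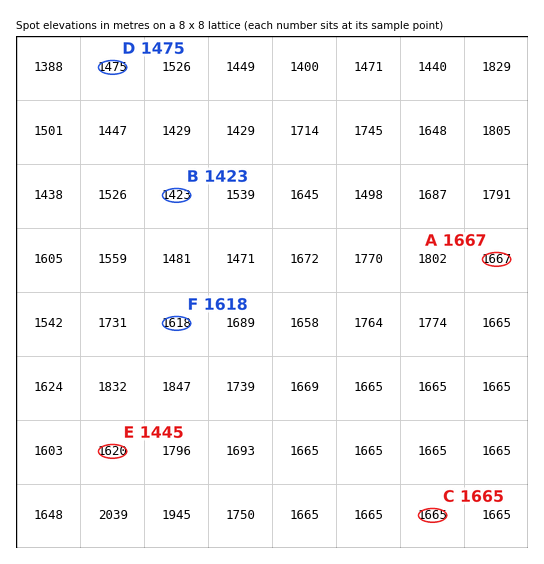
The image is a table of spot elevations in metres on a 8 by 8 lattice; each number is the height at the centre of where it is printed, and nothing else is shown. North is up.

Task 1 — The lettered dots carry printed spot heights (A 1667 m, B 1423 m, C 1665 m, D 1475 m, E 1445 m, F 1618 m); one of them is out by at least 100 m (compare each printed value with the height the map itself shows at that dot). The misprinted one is E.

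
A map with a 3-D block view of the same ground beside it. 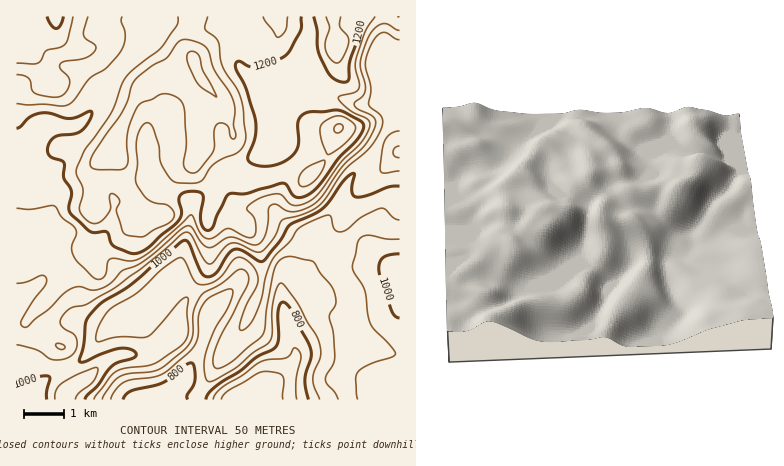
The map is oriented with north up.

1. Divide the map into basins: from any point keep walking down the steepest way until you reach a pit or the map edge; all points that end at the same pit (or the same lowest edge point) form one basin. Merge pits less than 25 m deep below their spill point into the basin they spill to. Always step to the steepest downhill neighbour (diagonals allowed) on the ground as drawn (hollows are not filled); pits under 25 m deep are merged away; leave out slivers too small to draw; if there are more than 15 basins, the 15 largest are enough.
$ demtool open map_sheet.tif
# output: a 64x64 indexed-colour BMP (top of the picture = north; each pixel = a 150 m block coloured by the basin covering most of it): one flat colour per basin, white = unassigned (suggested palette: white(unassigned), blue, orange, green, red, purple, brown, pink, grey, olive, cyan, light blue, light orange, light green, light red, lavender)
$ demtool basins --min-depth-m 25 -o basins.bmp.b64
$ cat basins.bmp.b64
<image width="64" height="64" href="data:image/bmp;base64,Qk12CAAAAAAAAHYAAAAoAAAAQAAAAEAAAAABAAQAAAAAAAAIAAATCwAAEwsAABAAAAAAAAAA////ALR3HwAOf/8ALKAsACgn1gC9Z5QAS1aMAMJ34wB/f38AIr28AM++FwDox64AeLv/AIrfmACWmP8A1bDFADMzMzMiIiIiIiIiIiIiIhERERERERERERERERERERERMzMzMzIiIiIiIiIiIiIiIREREREREREREREREREREREzMzMzMyIiIiIiIiIiIiIiERERERERERERERERERERETMzMzMzESIiIiIiIiIiIiIRERERERERERERERERERERMzMzMzEREiIiIiIiIiIiIiEREREREREREREREREREREzMzMzERERIiIiIiIiIiIiIRERERERERERERERERERETMzMzMRERESIiIiIiIiIiIiERERERERERERERERERERMzMzMxERERERIhIiIiIiIiIhEREREREREREREREREREzMzMzEREREREREREiIiIiIiERERERERERERERERERETMzMxERERERERERERIiIiIRERERERERERERERERERERMzMRERERERERERERESIhEREREREREREREREREREREREzERERERERERERERERERERERERERERERERERERERERETMRERERERERERERERERERERERERERERERERERERERERERERERERERERERERERERERERERERERERERERERERERERERERERERERERERERERERERERERERERERERERERERERERERERERERERERERERERERERERERERERERERERERERERERERERERERERERERERERERERERERERERERERERERERERERERERERERERERERERERERERERERERERERERERERERERERERERERERERERERERERERERERERERERERERERERERERERERERERERERERERERERERERERERERERERERERERERERERERERERERERERERERERERERERERERERERERERERERERERERERERERERERERERERERERERERERERERERERERERERERERERERERERERERERERERERERERERERERERERERERERERERERERERERERERERERERERERERERERERERERERERERERERERERERERERERERERERERERERERERERERERERERERERERERERERERERERERERERERERERERERERERERERERERERERERERERERERERERERERERERERERERERERERERERERERERERERERERERERERERERERERERERERERERERERERERERERERERERERERERERERERERERERERERERERERERERERERERERERERERERERERERERERERERERERERERERERERERERERERERERERERERERERERERERERERERERERERERERERERERERERERERERERERERERERERERERERERERERERERERERERERERERERERERERERERERERERERERERERERERERERERERERERERERERERERERERERERERERERERERERERERERERERERERERERERERERERERERERERERERERERERERERERERERERERERERERERERERERERERERERERERERERERERERERERERERERERERERERERERERERERERERERERERERERERERERERERERERERERERERERERERERERERERERERERERERERERERERERERERERERERERERERERERERERERERERERERERERERERERERERERERERERERERERERERERERERERERERERERERERERERERERERERERERERERERERERERERERERERERERERERERERERERERERERERERERERERERERERERERERERERERERERERERERERERERERERERERERERERERERERERERERERERERERERERERERERERERERERERERERERERERERERERERERERERERERERERERERERERERERERERERERERERERERERERERERERERERERERERERERERERERERERERERERERERERERERERERERERERERERERERERERERERERERERERERERERERERERERERERERERERERERERERERERERERERERERERERERERERERERERERERERERERERERERERERERERERERERERERERERERERERERERERERERERERERERERERERERERERERERERERERERERERERERERERERERERERERERERERERERERERERERERERERERERERERERERERERERERERERERERERERERERERERERERERERERERERERERERERERERERERERERERERERERERERERERERERERERERERERERERERERERERERERERERERERERERERERERERERERERERERERERERERERERERERERERERERERERERERERERERERERERERERERERERERERERERERERERERERERERERERERERERERERERERERERERERERERERERERERERERERERERERERERERERERERERERERERERERERERERERERERERERERERERERERERERERERERERERERERERERERERERERERERERERERERERERERERERERERERERERERERERERERERERERERERERERERERERERERERERERERERERERERERERERERERERERERERERERERERERERERERERERERERERERERER"/>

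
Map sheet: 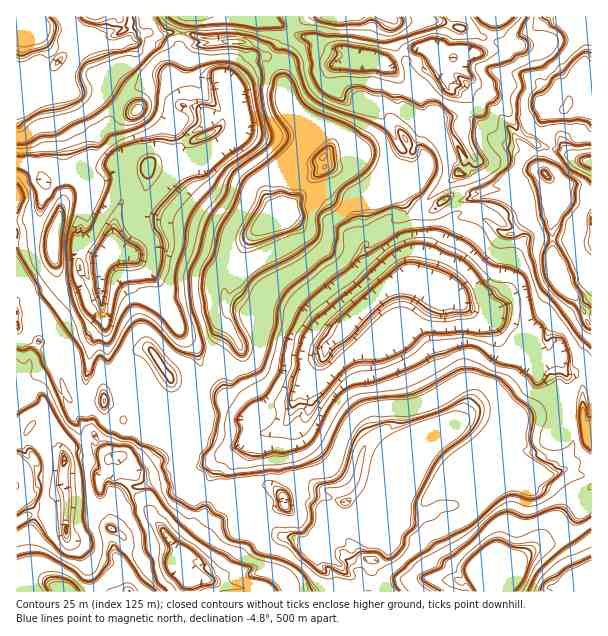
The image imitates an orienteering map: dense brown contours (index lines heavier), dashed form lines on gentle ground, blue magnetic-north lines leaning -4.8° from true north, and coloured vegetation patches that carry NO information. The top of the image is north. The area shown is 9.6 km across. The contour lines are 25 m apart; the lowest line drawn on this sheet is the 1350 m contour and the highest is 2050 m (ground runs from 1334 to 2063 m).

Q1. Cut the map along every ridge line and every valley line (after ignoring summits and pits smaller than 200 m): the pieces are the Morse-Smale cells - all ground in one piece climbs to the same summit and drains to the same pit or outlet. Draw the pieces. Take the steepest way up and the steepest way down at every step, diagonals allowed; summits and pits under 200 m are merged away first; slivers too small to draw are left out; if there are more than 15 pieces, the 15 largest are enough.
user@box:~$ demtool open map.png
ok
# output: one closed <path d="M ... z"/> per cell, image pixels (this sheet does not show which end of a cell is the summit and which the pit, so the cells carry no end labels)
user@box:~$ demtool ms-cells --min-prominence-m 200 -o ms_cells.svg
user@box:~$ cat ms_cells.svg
<path d="M408 144l0 15-6 12-9 9-15 6-4-2-18-20-30 2-3-9-9 6-20-3-12 6-10 11-2 12 0 6 6 14-2 7-24 21-14 23-17 10-7 8 0 22 4 17 6 8 7 2 9 14-12 7-8 11-2 12-19 13-12 2-15-6-20-31-9 0-13 10-13 22-11 11 0 10 9 6 10 12 5-8 9-2 9 9-1 10 2 5 20 6 12 0 3 4 2 6-3 8 5 12 0 13 2 4 31 1 5 4 9 0 5 14 10 7 0 12 3 3 13 7 15 0 21 5 11 8 25 14 7 8-3 11 1 11 43-1 0-4-12-15 12-11 4-9 0-6-4-7 0-8 12-13 6-2 26 0 12-10 22-2 23-16 13 4 15-6 8 0 5-4 4-10 13 4 26-7 4 5 12 4 7 7 0-90-9 1 0-9-3-6-7-7-6 0-2-2-6-18-14 8-12 2-3-4 2-9-13-23-12-6-24-4-21-12-15-18-16-8-19-4 3-3 5-21-2-37-10-8-6-10 0-5 21-17 5-10-4-12-14-7z"/><path d="M191 34l-8 0-2 2 0 12 7 6-2 14 1 27-3 10-4-3-6-15-6-7-15 0-21 10-11 11-7 12-5 10 0 6 12 24 1 5-2 2-21 9-9 0-7-6-30 1-7 6-4 11-2-7-10-8-6-3-8 1 0 120 3 4-3 9 0 15 17 1 16 16 15 33 8 9 1 10 11 22 6-3 14 2 2-13 9-8 13-22 13-10 9 0 20 31 15 6 12-2 19-13 6-17 5-6 11-7-9-14-7-2-6-8-4-17 0-22 7-8 14-6 17-27 24-21 2-7-6-14 0-6 6-16 6-7 12-6 15 3 9-1 10-10 0-8-9-15-25-17-5-7-6-22-18-21-1-14-24-11-2 1 2 1-3 4-1-6-33 1z"/><path d="M491 16l-305 0-4 17 21 5 37-1 11 3 16 9 10 10 1 12 6 13 5 21 5 7 20 12 12 17 2 11-4 4 2 10 30-2 18 20 4 2 15-6 9-9 6-12 0-15 2 2 12 5 5 8 0 11-25 22 0 5 6 10 11 7 7-13 23-19 9-9 6-12 8-5-12-28 4-9 2-17-4-5-14-10 2-10-5-3 7-9 0-6 3-3 6-2 16 0 9-6 7-18 0-12z"/><path d="M33 313l-17 1 1 208 15-8 13 0 6-4 14 0 2-3 0-10-5-18 24-3 15 2 8-10 0-7 8-4 9 7 2 6 0 15 4 6 13 10 11 21 14 20 14 10-6 14 2 4 10 5 2 17 148-1 3-21-7-8-25-14-11-8-21-5-15 0-13-7-3-3 0-12-10-7-5-14-9 0-5-4-31-1-2-4 0-13-5-12 3-9-5-9-12 0-20-6-2-5 1-10-9-9-9 2-5 8-10-12-12-8-11 0-6 3-11-22-1-10-8-9-15-33z"/><path d="M551 182l-3 10-18 2-8 6-10 0-14-4-25 2-14 4-7 0-6-3-14 12-13 3 1 38-5 21-3 3 19 4 16 8 15 18 21 12 24 4 12 6 13 23-2 9 3 4 12-2 13-8 7 18 2 2 6 0 7 7 3 6 1 10 8-4 0-193-35 0z"/><path d="M572 16l-80 0 0 22-6 10-9 6-16 0-9 5 0 6-7 9 5 3-2 10 14 10 4 5-2 17-4 9 12 28-8 5-6 12-9 9-23 19-6 9 0 4 12-3 14-12 6 3 7 0 14-4 25-2 14 4 10 0 8-6 18-3 0-14-13-13-12-21 7-15 18-18 15 0 6-8 9 0 14-7 0-65z"/><path d="M569 469l-26 7-13-4-4 10-5 4-8 0-15 6-13-4-23 16-22 2-12 10-26 0-6 2-12 13 0 8 4 7 0 6-4 9-12 11 2 6 10 9 0 5 102 0 1-19 4-3 22-8 21-14 36-13 22-13 0-36-7-8-12-4z"/><path d="M117 457l-8 4 0 7-8 10-38 0-1 5 4 3 1 11 0 10-2 3-14 0-6 4-13 0-16 8 1 56 3-2 10-4 6 2 26 18 130-1-2-16-10-5-2-4 6-14-14-10-18-24-7-17-13-10-4-6 0-15-2-6z"/><path d="M182 32l-15 0-6 4-17-4-10 4-18 10-18-3-8-5-10 2-2 4-2 18-6 10 2 22-12 2-18-6-12-8-3 0-11 11 0 69 8 1 11 6 5 5 2 7 4-11 7-6 30-1 7 6 9 0 21-9 2-2-12-24-1-11 12-22 11-11 21-10 15 0 6 7 6 15 3 4 3-4 0-34 2-14-7-6z"/><path d="M129 16l-112 0-1 76 2 0 9-10 3 0 12 8 18 6 12-2-2-22 6-10 3-21 11-3 14 6 16 0 10-8z"/><path d="M591 523l-21 12-33 12-24 15-22 8-4 3 0 18 104 1z"/><path d="M591 96l-13 6-9 0-6 8-14 0-5 6 0 13 8 14-8 30 8 10 5 17 30 0 5-2z"/><path d="M185 16l-54 0-3 22 16-6 14 4 9-4 15 0z"/><path d="M543 116l-13 12-7 15 12 21 8 8 9-25 0-4-8-14z"/><path d="M30 572l-10 4-4 3 1 13 44-1-22-15z"/>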